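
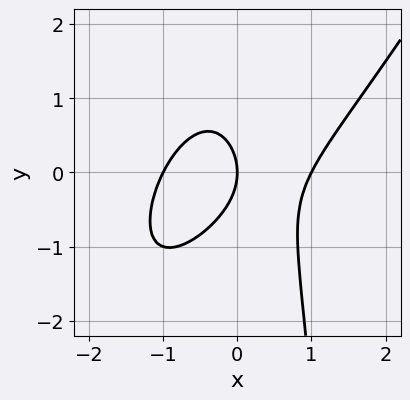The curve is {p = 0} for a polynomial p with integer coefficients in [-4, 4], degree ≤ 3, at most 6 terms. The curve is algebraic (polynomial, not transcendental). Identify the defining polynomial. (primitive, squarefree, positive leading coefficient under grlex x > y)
3*x^3 - 3*x^2*y + x*y^2 - 2*y^2 - 3*x

(a) deg p = 3.
(b) From the axis intercepts and sections: it meets the y-axis at y = 0 (among the integer gridlines); the x-axis gridline crossings are at x ∈ {-1, 0, 1}.
(c) Together with the visible shape, these determine p as stated.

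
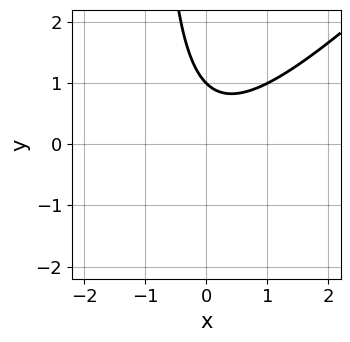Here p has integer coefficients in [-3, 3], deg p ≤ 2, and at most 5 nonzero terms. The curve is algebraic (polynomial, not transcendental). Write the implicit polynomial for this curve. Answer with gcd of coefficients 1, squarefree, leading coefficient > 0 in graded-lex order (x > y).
First, deg p = 2.
Next, from the axis intercepts and sections: it misses every integer gridline on the x-axis; it meets the y-axis at y = 1 (among the integer gridlines).
Finally, together with the visible shape, these determine p as stated.

x^2 - x*y - y + 1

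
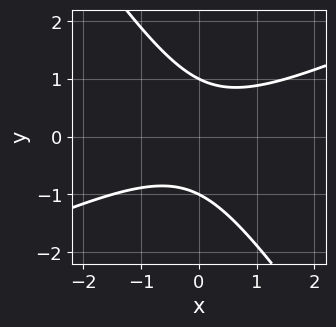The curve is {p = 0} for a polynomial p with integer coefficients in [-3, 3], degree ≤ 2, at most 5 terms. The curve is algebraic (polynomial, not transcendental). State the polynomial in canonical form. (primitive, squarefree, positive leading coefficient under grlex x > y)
2*x^2 - 3*x*y - 3*y^2 + 3

First, deg p = 2. The shape is more complex than any degree-1 curve.
Then, from the axis intercepts and sections: among the integer gridlines, it crosses the y-axis at y ∈ {-1, 1}; it misses every integer gridline on the x-axis.
Finally, putting this together gives p.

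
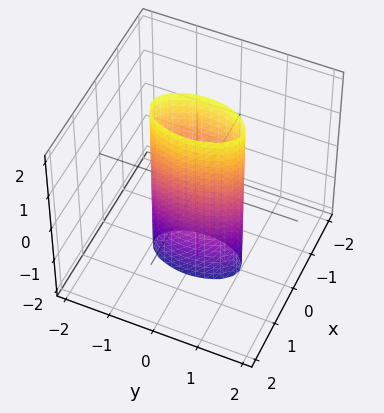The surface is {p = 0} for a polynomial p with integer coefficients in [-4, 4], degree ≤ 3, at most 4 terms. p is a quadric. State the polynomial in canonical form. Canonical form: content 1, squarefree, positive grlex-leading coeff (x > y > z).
The degree is 2 — a cylinder; a quadric.
Symmetries: mirror symmetry z ↦ −z ⇒ only even powers of z; mirror symmetry x ↦ −x ⇒ only even powers of x; mirror symmetry y ↦ −y ⇒ only even powers of y.
From the axis intercepts and sections: it misses every integer gridline on the z-axis; among the integer gridlines, it crosses the y-axis at y ∈ {-1, 1}.
Solving for integer coefficients yields p as stated.

3*x^2 + y^2 - 1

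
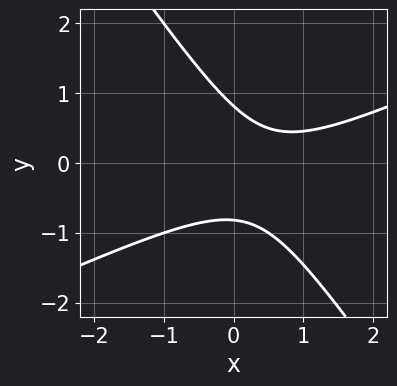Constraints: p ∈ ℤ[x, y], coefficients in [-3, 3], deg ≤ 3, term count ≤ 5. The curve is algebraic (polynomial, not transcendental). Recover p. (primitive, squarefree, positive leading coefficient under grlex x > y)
2*x^2 - 3*x*y - 3*y^2 - 2*x + 2

1. deg p = 2.
2. Checking where it meets the axes: the curve avoids every integer x-axis point in the box.
3. Solving for integer coefficients yields p as stated.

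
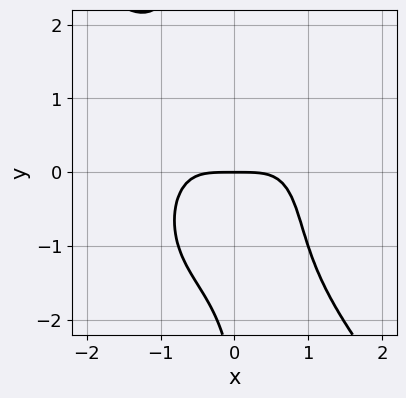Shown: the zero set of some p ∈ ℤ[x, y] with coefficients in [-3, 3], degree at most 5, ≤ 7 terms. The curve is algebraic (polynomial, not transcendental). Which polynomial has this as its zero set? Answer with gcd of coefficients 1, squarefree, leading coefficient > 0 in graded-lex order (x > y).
2*x^4 + x*y^3 - x^2*y + y^2 + 3*y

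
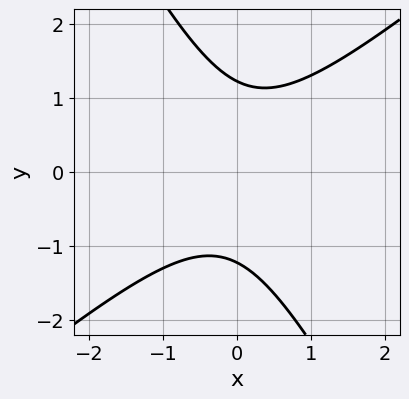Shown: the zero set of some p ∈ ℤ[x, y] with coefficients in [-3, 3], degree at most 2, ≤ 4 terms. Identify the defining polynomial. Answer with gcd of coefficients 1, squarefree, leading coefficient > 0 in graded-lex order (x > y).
3*x^2 - 2*x*y - 2*y^2 + 3

The degree is 2 — no degree-1 curve has this shape.
From the axis intercepts and sections: it misses every integer gridline on the x-axis.
Solving for integer coefficients yields p as stated.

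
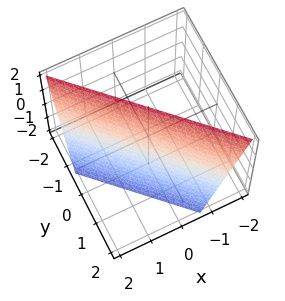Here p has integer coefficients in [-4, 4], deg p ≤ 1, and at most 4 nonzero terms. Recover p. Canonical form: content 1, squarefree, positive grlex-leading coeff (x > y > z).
First, degree: every cross-section is a straight line — this is a plane, so deg p = 1.
Then, from the axis intercepts and sections: it crosses the z-axis at the gridline z = 2.
Finally, the integer polynomial consistent with all of this is the stated p.

3*x + 3*y + z - 2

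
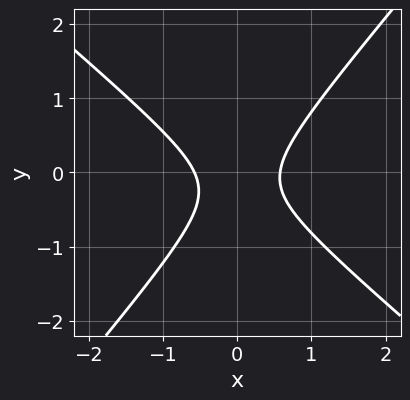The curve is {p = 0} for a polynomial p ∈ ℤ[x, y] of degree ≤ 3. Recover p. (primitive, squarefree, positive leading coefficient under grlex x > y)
3*x^2 + x*y - 3*y^2 - y - 1

(a) deg p = 2.
(b) Observable constraints: it misses every integer gridline on the y-axis.
(c) Assembling these constraints gives the stated polynomial.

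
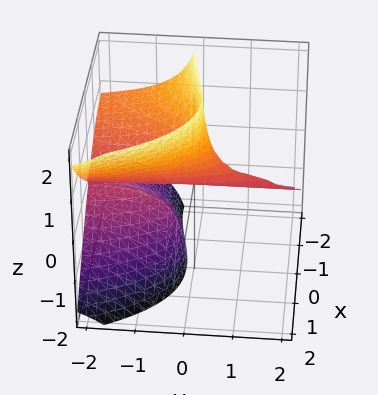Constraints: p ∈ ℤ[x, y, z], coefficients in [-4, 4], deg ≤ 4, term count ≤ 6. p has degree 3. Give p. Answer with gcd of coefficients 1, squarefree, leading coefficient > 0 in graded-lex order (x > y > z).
x^3 + 3*y*z^2 + 3*x^2 - z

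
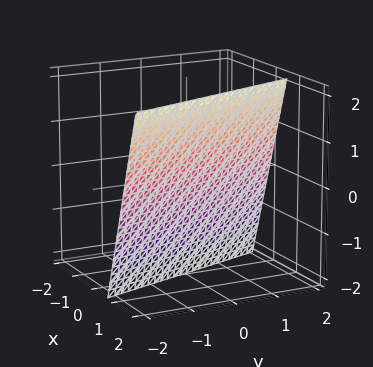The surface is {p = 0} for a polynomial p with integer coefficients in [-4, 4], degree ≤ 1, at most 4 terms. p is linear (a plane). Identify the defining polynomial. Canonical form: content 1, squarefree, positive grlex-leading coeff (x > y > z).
1. Degree: every cross-section is a straight line — this is a plane, so deg p = 1.
2. Against the integer gridlines: it crosses the z-axis at the gridline z = -2; one y-axis crossing is at y = 2.
3. Assembling these constraints gives the stated polynomial.

3*x + y - z - 2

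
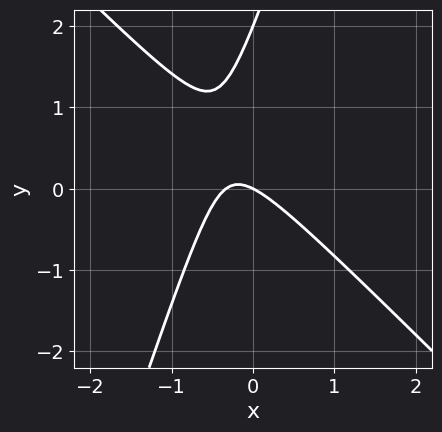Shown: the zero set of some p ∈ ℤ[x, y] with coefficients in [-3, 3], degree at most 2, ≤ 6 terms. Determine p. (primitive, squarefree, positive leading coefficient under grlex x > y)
(a) The degree is 2 — no degree-1 curve has this shape.
(b) Against the integer gridlines: it meets the x-axis at x = 0 (among the integer gridlines); the y-axis gridline crossings are at y ∈ {0, 2}.
(c) These observations pin down the coefficients.

3*x^2 + 2*x*y - y^2 + x + 2*y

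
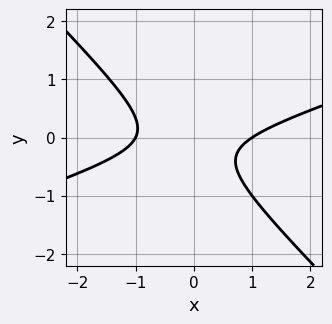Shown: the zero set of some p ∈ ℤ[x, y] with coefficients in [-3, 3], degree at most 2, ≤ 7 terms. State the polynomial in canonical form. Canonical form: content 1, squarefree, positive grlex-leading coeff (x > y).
First, degree: no degree-1 curve has this shape, so deg p = 2.
Next, reading off the gridlines: among the integer gridlines, it crosses the x-axis at x ∈ {-1, 1}; it misses every integer gridline on the y-axis.
Finally, together with the visible shape, these determine p as stated.

x^2 - 2*x*y - 3*y^2 - y - 1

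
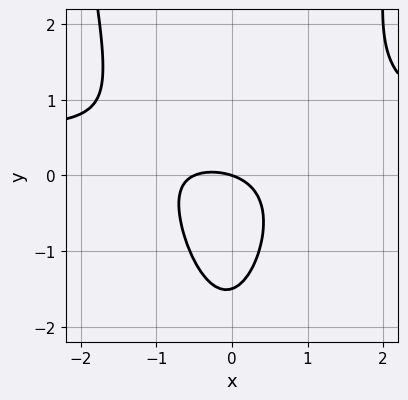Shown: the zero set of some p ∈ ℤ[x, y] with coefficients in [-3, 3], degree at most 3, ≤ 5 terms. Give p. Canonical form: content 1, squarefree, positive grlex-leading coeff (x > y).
(a) Degree: the shape is more complex than any degree-2 curve, so deg p = 3.
(b) Against the integer gridlines: it meets the y-axis at y = 0 (among the integer gridlines); it meets the x-axis at x = 0 (among the integer gridlines).
(c) The integer polynomial consistent with all of this is the stated p.

3*x^2*y - 2*x^2 - 2*y^2 - x - 3*y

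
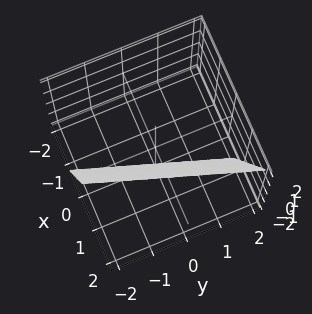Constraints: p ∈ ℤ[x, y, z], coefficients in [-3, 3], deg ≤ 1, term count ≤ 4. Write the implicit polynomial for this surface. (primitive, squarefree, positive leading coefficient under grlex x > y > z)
3*x - y - z - 2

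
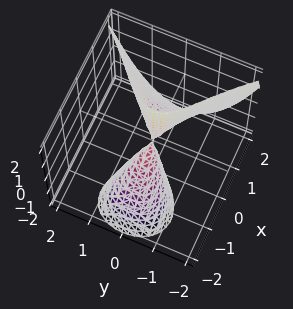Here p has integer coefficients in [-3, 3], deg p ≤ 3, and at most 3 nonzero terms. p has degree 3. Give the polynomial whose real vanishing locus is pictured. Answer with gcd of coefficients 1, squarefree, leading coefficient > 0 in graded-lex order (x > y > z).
(a) I count 2 distinct pieces.
(b) Degree: the shape is more complex than any degree-2 surface, so deg p = 3.
(c) From the axis intercepts and sections: it meets the y-axis at y = 0 (among the integer gridlines); the visible z-axis segment lies entirely on the surface.
(d) Assembling these constraints gives the stated polynomial.

x^3 + 2*x*z - 3*y^2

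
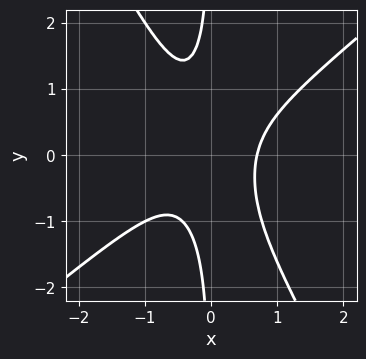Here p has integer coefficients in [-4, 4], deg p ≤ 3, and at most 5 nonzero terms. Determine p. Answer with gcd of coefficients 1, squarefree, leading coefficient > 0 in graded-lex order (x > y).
3*x^3 - 2*x^2*y - 2*x*y^2 - 1

(a) The degree is 3 — a generic line meets the curve in up to 3 points.
(b) From the axis intercepts and sections: the curve avoids every integer y-axis point in the box.
(c) Assembling these constraints gives the stated polynomial.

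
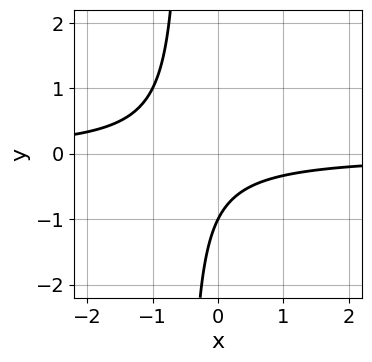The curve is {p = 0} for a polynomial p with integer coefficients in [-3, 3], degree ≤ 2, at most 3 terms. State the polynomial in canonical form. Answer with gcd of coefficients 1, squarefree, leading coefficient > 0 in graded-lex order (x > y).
2*x*y + y + 1

First, deg p = 2.
Then, against the integer gridlines: it crosses the y-axis at the gridline y = -1; it misses every integer gridline on the x-axis.
Finally, fitting integer coefficients to these (and the overall shape) gives p.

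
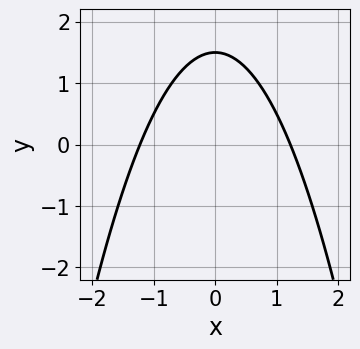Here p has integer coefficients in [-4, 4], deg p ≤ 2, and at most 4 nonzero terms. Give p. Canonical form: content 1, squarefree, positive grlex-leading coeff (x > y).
The degree is 2 — a generic line meets the curve in up to 2 points.
Symmetries: the x ↦ −x reflection is a symmetry, so x appears only in even powers.
These observations pin down the coefficients.

2*x^2 + 2*y - 3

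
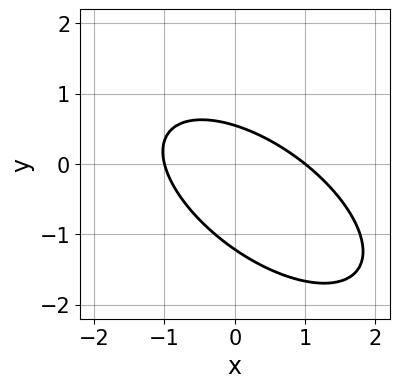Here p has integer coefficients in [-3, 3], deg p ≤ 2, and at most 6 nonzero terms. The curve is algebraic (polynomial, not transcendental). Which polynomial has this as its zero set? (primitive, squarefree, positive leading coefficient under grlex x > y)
2*x^2 + 3*x*y + 3*y^2 + 2*y - 2

1. Degree: a generic line meets the curve in up to 2 points, so deg p = 2.
2. From the axis intercepts and sections: among the integer gridlines, it crosses the x-axis at x ∈ {-1, 1}.
3. Together with the visible shape, these determine p as stated.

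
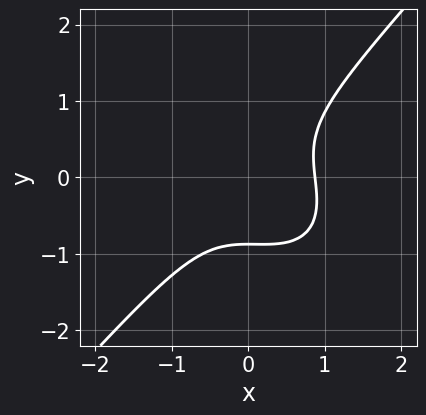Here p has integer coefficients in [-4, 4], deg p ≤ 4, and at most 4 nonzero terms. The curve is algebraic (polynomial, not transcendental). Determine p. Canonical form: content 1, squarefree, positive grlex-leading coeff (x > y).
(a) The degree is 3 — the shape is more complex than any degree-2 curve.
(b) Solving for integer coefficients yields p as stated.

3*x^3 + x^2*y - 3*y^3 - 2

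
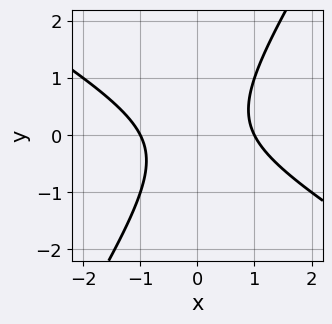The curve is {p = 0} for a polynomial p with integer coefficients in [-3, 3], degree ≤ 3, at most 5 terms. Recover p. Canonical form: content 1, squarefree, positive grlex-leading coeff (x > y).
x^2 + x*y - y^2 - 1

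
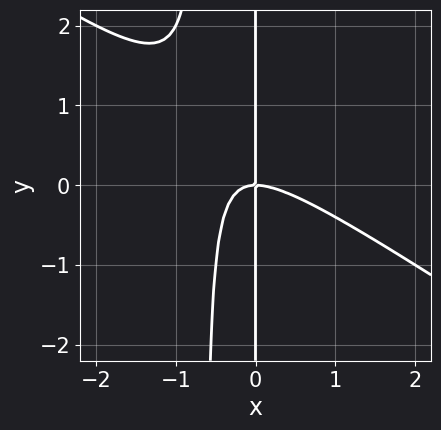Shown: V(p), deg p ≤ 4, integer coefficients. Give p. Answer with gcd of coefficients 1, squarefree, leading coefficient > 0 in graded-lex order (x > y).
2*x^3 + 3*x^2*y + 2*x*y

1. The degree is 3 — the shape is more complex than any degree-2 curve.
2. Reading off the gridlines: it meets the x-axis at x = 0 (among the integer gridlines); every point of the y-axis in the box is on the curve.
3. Putting this together gives p.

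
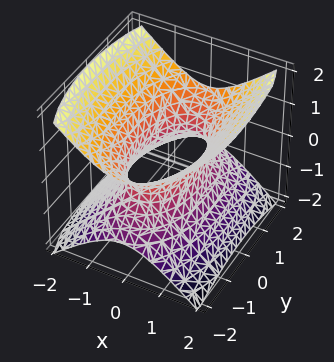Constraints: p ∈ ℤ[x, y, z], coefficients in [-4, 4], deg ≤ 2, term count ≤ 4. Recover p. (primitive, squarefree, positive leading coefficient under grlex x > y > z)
3*x^2 + y^2 - 3*z^2 - 2

First, the degree is 2 — an hourglass — one-sheet hyperboloid; a quadric.
Next, symmetries: the x ↦ −x reflection is a symmetry, so x appears only in even powers; the y ↦ −y reflection is a symmetry, so y appears only in even powers; it's symmetric under z → −z, forcing even powers of z.
Next, from the axis intercepts and sections: it misses every integer gridline on the z-axis.
Finally, these observations pin down the coefficients.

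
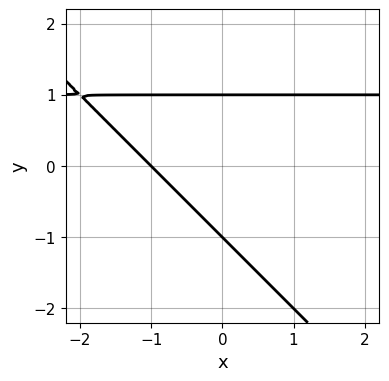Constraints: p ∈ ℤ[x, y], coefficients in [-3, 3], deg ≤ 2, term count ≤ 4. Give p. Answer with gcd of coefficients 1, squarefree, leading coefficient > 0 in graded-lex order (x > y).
x*y + y^2 - x - 1

(a) Degree: no degree-1 curve has this shape, so deg p = 2.
(b) Observable constraints: the y-axis gridline crossings are at y ∈ {-1, 1}; it crosses the x-axis at the gridline x = -1.
(c) Fitting integer coefficients to these (and the overall shape) gives p.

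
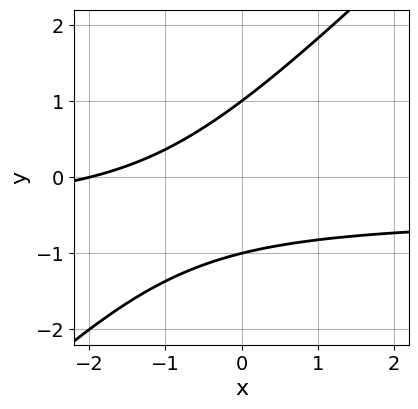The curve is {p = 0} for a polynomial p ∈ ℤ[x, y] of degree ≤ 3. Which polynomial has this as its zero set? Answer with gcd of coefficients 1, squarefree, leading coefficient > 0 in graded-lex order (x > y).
1. deg p = 2. The shape is more complex than any degree-1 curve.
2. Reading off the gridlines: it meets the x-axis at x = -2 (among the integer gridlines); the y-axis gridline crossings are at y ∈ {-1, 1}.
3. Matching integer coefficients to the picture gives p.

2*x*y - 2*y^2 + x + 2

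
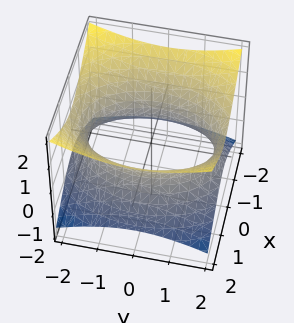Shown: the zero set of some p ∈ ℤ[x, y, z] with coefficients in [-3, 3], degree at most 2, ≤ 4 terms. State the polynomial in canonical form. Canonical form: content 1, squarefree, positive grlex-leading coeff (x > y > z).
2*x^2 + y^2 - 3*z^2 - 3

First, degree: one connected sheet with a waist; a quadric, so deg p = 2.
Then, symmetries: mirror symmetry x ↦ −x ⇒ only even powers of x; the z ↦ −z reflection is a symmetry, so z appears only in even powers; it's symmetric under y → −y, forcing even powers of y.
Next, against the integer gridlines: no z-intercept at any integer in the box.
Finally, together with the visible shape, these determine p as stated.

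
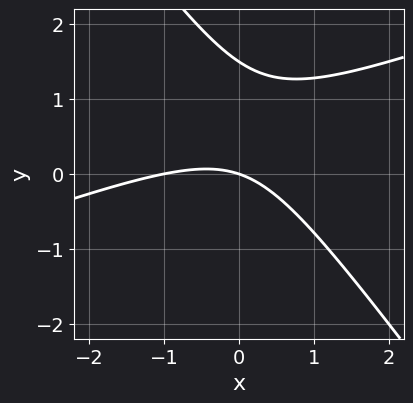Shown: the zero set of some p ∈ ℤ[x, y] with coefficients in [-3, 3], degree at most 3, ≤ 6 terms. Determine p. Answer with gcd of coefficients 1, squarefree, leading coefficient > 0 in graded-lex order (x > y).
(a) Degree: a generic line meets the curve in up to 2 points, so deg p = 2.
(b) From the axis intercepts and sections: among the integer gridlines, it crosses the x-axis at x ∈ {-1, 0}; it meets the y-axis at y = 0 (among the integer gridlines).
(c) These observations pin down the coefficients.

x^2 - 2*x*y - 2*y^2 + x + 3*y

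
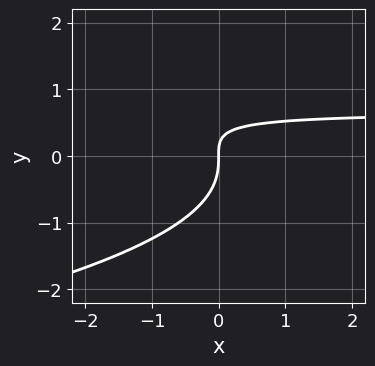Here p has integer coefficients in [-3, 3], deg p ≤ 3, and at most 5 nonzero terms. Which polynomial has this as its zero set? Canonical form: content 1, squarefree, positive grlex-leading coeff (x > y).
First, deg p = 3. A generic line meets the curve in up to 3 points.
Next, checking where it meets the axes: it meets the y-axis at y = 0 (among the integer gridlines); it meets the x-axis at x = 0 (among the integer gridlines).
Finally, putting this together gives p.

3*y^3 + 3*x*y - 2*x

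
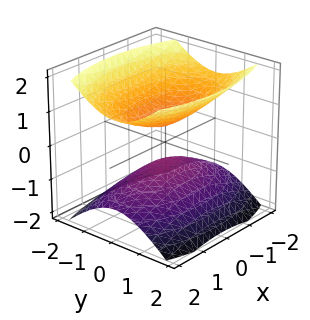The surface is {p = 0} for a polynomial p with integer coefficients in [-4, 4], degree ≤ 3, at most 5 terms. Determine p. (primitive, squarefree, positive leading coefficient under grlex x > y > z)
x^2 + 3*y^2 - 3*z^2 + 1

1. The picture has 2 separate pieces. They look like related sheets of one shape, so recover p as a whole.
2. Degree: two separate bowl-shaped sheets opening away from each other; a quadric, so deg p = 2.
3. Symmetries: it's symmetric under y → −y, forcing even powers of y; mirror symmetry z ↦ −z ⇒ only even powers of z; it's symmetric under x → −x, forcing even powers of x.
4. Checking where it meets the axes: it misses every integer gridline on the y-axis; it misses every integer gridline on the x-axis.
5. The integer polynomial consistent with all of this is the stated p.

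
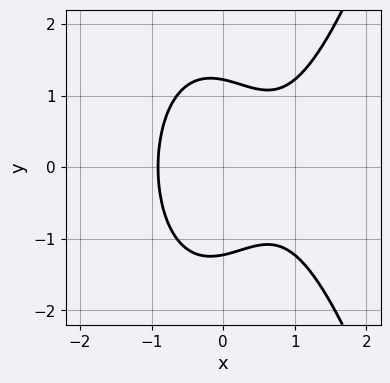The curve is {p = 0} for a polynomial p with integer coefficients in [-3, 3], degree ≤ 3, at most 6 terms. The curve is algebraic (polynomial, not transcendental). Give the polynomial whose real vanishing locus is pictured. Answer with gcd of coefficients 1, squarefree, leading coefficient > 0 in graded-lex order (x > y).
3*x^3 - 2*x^2 - 2*y^2 - x + 3

The degree is 3 — the shape is more complex than any degree-2 curve.
Symmetries: the y ↦ −y reflection is a symmetry, so y appears only in even powers.
Together with the visible shape, these determine p as stated.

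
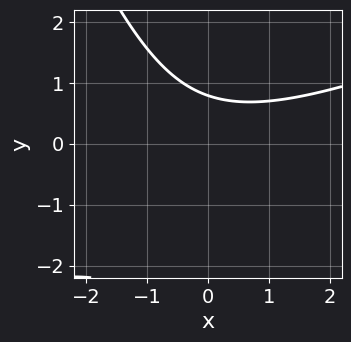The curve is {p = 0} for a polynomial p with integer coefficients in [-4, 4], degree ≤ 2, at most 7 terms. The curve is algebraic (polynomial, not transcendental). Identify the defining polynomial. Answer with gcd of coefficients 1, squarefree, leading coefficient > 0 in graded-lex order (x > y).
x^2 - 2*x*y - y^2 - 3*y + 3

deg p = 2. No degree-1 curve has this shape.
Against the integer gridlines: it misses every integer gridline on the x-axis.
The integer polynomial consistent with all of this is the stated p.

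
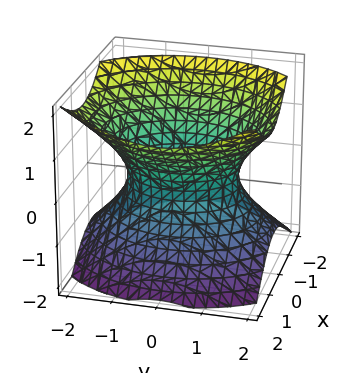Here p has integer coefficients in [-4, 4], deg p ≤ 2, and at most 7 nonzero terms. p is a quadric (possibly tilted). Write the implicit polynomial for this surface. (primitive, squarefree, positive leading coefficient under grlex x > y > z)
3*x^2 - x*z + 2*y^2 - 3*z^2 - 3

deg p = 2. No degree-1 surface has this shape.
Reading off the gridlines: the surface avoids every integer z-axis point in the box; among the integer gridlines, it crosses the x-axis at x ∈ {-1, 1}.
Assembling these constraints gives the stated polynomial.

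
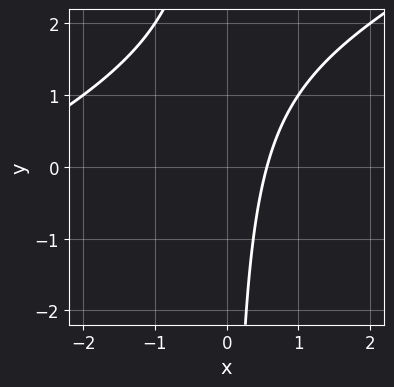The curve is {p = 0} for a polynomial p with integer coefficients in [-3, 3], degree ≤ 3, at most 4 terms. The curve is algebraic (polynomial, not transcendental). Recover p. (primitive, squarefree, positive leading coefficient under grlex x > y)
x^2 - 2*x*y + 3*x - 2

First, degree: no degree-1 curve has this shape, so deg p = 2.
Then, from the visible intercepts: no y-intercept at any integer in the box.
Finally, assembling these constraints gives the stated polynomial.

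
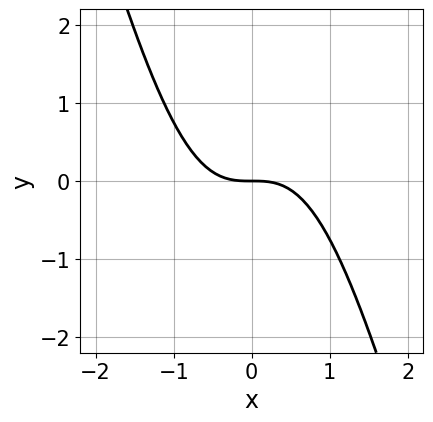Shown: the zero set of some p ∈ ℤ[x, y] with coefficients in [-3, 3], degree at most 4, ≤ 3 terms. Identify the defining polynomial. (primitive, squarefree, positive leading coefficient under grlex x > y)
1. Degree: a generic line meets the curve in up to 3 points, so deg p = 3.
2. Observable constraints: one x-axis crossing is at x = 0; it meets the y-axis at y = 0 (among the integer gridlines).
3. These observations pin down the coefficients.

3*x^3 + x^2*y + 3*y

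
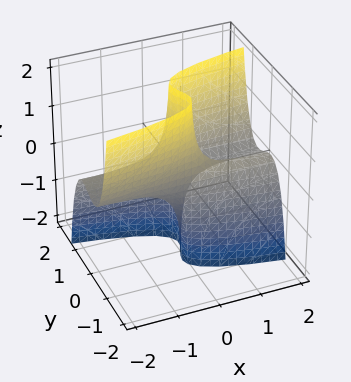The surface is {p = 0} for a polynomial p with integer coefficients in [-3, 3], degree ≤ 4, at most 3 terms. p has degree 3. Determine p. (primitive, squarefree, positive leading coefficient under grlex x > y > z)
First, the degree is 3 — a generic line meets the surface in up to 3 points.
Next, from the axis intercepts and sections: it crosses the y-axis at the gridline y = 0; the visible z-axis segment lies entirely on the surface; the visible x-axis segment lies entirely on the surface.
Finally, these observations pin down the coefficients.

3*y^3 - x*z - y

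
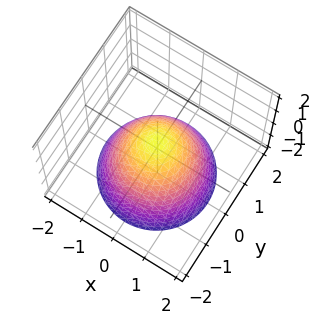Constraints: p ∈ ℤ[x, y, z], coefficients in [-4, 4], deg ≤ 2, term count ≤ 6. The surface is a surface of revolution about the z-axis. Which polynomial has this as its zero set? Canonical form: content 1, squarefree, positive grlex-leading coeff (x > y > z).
(a) deg p = 2.
(b) Symmetries: rotational symmetry about the z-axis ⇒ p depends on x, y only through x² + y².
(c) From the axis intercepts and sections: a circular section at z = -1 has radius between 1 and 2.
(d) Assembling these constraints gives the stated polynomial.

2*x^2 + 2*y^2 + 2*z - 1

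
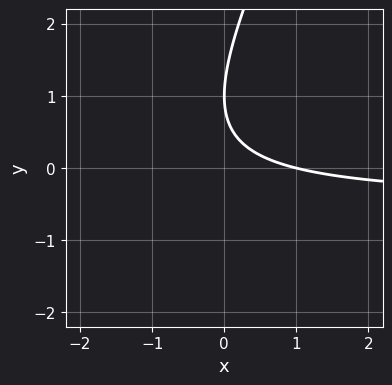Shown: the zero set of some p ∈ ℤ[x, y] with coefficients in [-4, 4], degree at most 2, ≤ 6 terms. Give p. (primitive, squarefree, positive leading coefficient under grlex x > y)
1. deg p = 2. A generic line meets the curve in up to 2 points.
2. From the visible intercepts: it crosses the x-axis at the gridline x = 1; it meets the y-axis at y = 1 (among the integer gridlines).
3. Solving for integer coefficients yields p as stated.

2*x*y - y^2 + x + 2*y - 1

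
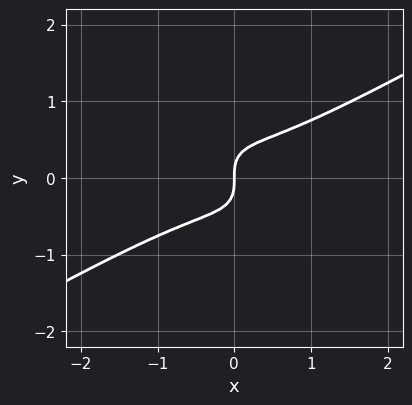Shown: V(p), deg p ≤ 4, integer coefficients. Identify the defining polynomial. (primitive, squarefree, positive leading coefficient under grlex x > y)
x^3 - 2*x*y^2 - 2*y^3 + x

1. deg p = 3. A generic line meets the curve in up to 3 points.
2. From the visible intercepts: it meets the x-axis at x = 0 (among the integer gridlines); it crosses the y-axis at the gridline y = 0.
3. Fitting integer coefficients to these (and the overall shape) gives p.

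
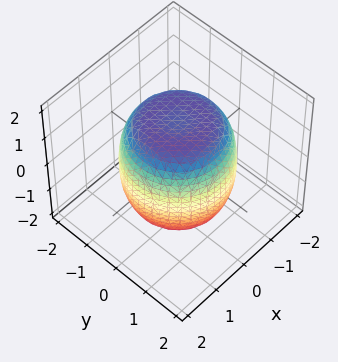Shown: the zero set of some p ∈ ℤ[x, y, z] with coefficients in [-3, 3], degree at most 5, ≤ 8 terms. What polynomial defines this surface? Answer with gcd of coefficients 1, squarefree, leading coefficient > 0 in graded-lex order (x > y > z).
First, the degree is 4 — a generic line meets the surface in up to 4 points.
Next, symmetries: the z-axis is an axis of rotation, so x and y enter only as x² + y².
Then, from the axis intercepts and sections: a circular section at z = -1 has radius between 1 and 2.
Finally, assembling these constraints gives the stated polynomial.

x^4 + 2*x^2*y^2 + y^4 - x^2 - y^2 + z^2 - 2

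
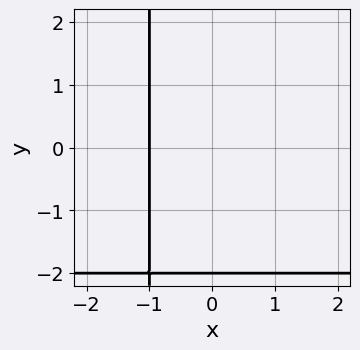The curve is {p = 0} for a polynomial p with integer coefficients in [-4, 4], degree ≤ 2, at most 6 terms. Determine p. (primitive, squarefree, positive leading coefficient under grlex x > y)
x*y + 2*x + y + 2

(a) Degree: no degree-1 curve has this shape, so deg p = 2.
(b) From the axis intercepts and sections: one x-axis crossing is at x = -1; it crosses the y-axis at the gridline y = -2.
(c) Together with the visible shape, these determine p as stated.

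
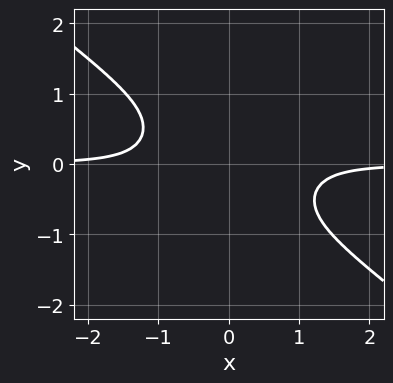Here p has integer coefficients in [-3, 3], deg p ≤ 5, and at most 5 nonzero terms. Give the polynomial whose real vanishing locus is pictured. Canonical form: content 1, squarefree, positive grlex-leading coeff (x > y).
2*x^3*y + 2*x^2*y^2 + y^4 + 1

(a) deg p = 4. No degree-3 curve has this shape.
(b) Against the integer gridlines: the curve avoids every integer y-axis point in the box; no x-intercept at any integer in the box.
(c) Together with the visible shape, these determine p as stated.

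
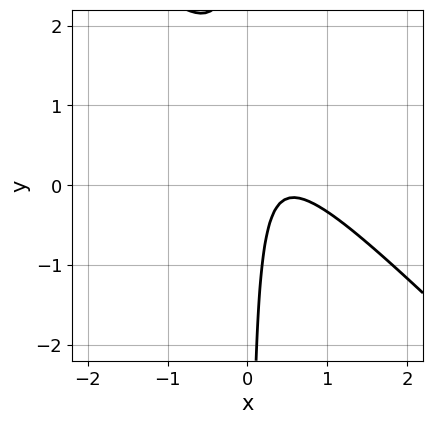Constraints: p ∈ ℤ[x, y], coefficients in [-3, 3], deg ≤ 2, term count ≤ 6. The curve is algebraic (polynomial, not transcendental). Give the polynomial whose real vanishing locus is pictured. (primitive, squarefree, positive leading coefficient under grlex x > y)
3*x^2 + 3*x*y - 3*x + 1

(a) Degree: a generic line meets the curve in up to 2 points, so deg p = 2.
(b) Against the integer gridlines: the curve avoids every integer y-axis point in the box; the curve avoids every integer x-axis point in the box.
(c) These observations pin down the coefficients.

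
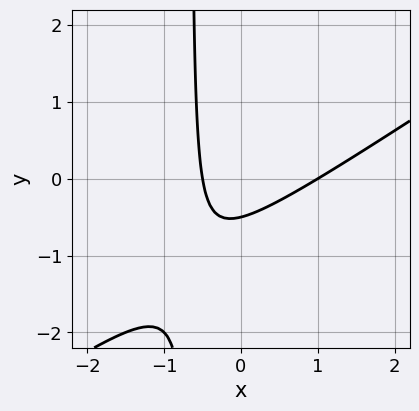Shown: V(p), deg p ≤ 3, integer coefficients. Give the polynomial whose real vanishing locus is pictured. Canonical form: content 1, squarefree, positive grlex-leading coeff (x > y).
2*x^2 - 3*x*y - x - 2*y - 1

Degree: a generic line meets the curve in up to 2 points, so deg p = 2.
From the axis intercepts and sections: it meets the x-axis at x = 1 (among the integer gridlines).
The integer polynomial consistent with all of this is the stated p.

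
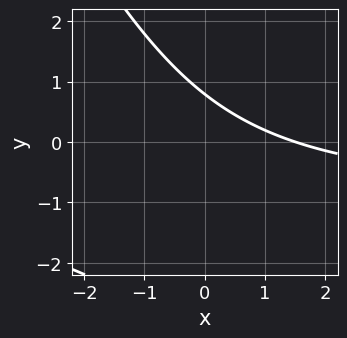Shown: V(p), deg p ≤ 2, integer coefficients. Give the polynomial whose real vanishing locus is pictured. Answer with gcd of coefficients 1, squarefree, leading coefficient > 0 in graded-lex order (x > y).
2*x*y + y^2 + 2*x + 3*y - 3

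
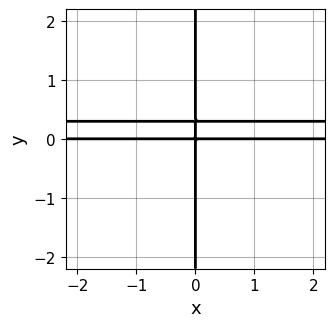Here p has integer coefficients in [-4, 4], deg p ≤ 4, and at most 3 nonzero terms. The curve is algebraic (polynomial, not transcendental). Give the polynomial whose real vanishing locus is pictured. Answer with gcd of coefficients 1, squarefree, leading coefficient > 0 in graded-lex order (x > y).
x*y^3 + 3*x*y^2 - x*y

Degree: the shape is more complex than any degree-3 curve, so deg p = 4.
Against the integer gridlines: every point of the y-axis in the box is on the curve; every point of the x-axis in the box is on the curve.
These observations pin down the coefficients.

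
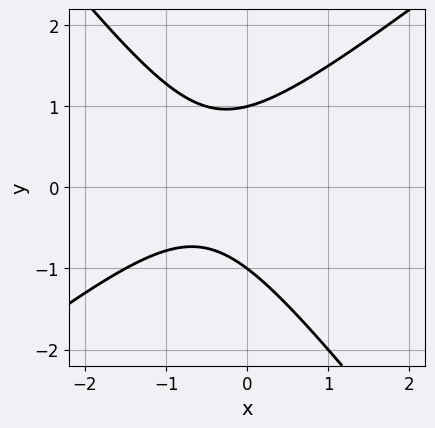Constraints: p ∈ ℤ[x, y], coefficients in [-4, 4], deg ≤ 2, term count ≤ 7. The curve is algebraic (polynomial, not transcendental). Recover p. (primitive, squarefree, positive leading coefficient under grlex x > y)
1. deg p = 2. No degree-1 curve has this shape.
2. Observable constraints: no x-intercept at any integer in the box; among the integer gridlines, it crosses the y-axis at y ∈ {-1, 1}.
3. These observations pin down the coefficients.

2*x^2 - x*y - 2*y^2 + 2*x + 2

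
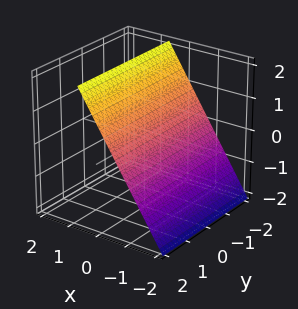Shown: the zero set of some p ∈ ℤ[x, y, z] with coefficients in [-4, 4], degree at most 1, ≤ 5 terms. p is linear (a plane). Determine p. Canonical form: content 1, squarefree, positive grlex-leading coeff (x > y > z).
(a) Degree: every cross-section is a straight line — this is a plane, so deg p = 1.
(b) Reading off the gridlines: it meets the z-axis at z = 1 (among the integer gridlines); no y-intercept at any integer in the box.
(c) Together with the visible shape, these determine p as stated.

3*x - 2*z + 2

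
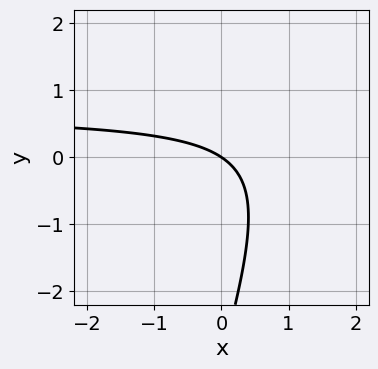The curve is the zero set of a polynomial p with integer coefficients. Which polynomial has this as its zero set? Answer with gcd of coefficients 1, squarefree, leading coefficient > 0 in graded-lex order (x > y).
1. Degree: no degree-1 curve has this shape, so deg p = 2.
2. From the axis intercepts and sections: one x-axis crossing is at x = 0; one y-axis crossing is at y = 0.
3. Together with the visible shape, these determine p as stated.

3*x*y - y^2 - 2*x - 3*y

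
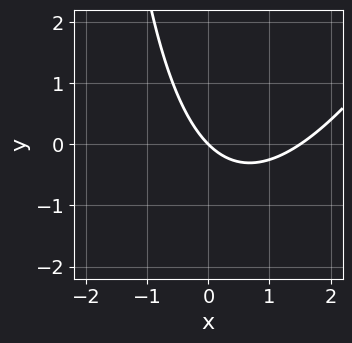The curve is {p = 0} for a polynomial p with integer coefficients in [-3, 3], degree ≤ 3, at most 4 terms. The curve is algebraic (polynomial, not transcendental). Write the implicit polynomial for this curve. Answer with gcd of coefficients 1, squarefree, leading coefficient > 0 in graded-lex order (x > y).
The degree is 2 — a generic line meets the curve in up to 2 points.
Reading off the gridlines: it crosses the y-axis at the gridline y = 0; it crosses the x-axis at the gridline x = 0.
These observations pin down the coefficients.

2*x^2 - x*y - 3*x - 3*y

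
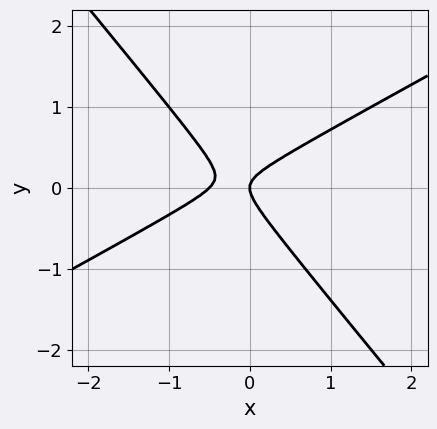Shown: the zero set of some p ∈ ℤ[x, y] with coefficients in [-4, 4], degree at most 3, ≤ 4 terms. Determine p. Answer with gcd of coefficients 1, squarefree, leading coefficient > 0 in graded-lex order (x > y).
2*x^2 - 2*x*y - 3*y^2 + x

Degree: a generic line meets the curve in up to 2 points, so deg p = 2.
From the visible intercepts: one x-axis crossing is at x = 0; one y-axis crossing is at y = 0.
These observations pin down the coefficients.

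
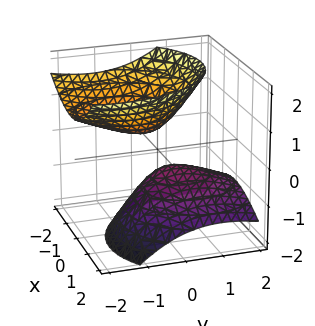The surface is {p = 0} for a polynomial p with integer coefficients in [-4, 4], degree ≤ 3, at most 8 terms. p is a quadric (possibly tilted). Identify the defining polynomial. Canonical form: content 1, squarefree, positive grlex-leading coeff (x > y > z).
1. I count 2 distinct pieces. Treating them together as one polynomial.
2. The degree is 2 — no degree-1 surface has this shape.
3. Against the integer gridlines: the surface avoids every integer x-axis point in the box; the surface avoids every integer y-axis point in the box.
4. These observations pin down the coefficients.

3*x^2 + 2*x*z + 2*y^2 + 3*y*z - 3*z^2 + 1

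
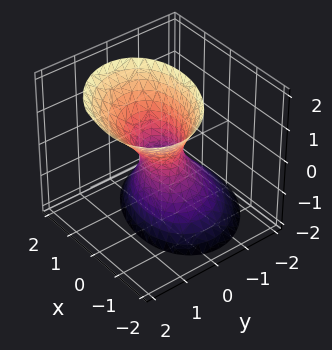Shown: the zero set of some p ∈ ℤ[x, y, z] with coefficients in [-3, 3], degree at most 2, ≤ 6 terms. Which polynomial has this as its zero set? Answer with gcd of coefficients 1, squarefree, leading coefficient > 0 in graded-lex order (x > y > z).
2*x^2 + x*y + 3*y^2 - 2*y*z - z^2 - 1

First, deg p = 2.
Next, reading off the gridlines: no z-intercept at any integer in the box.
Finally, together with the visible shape, these determine p as stated.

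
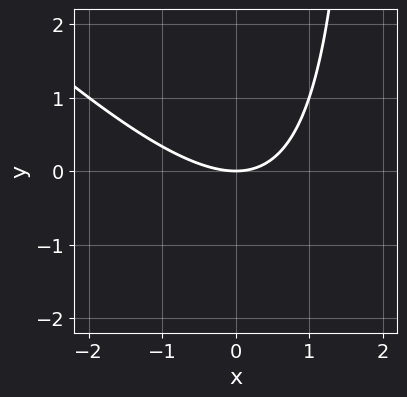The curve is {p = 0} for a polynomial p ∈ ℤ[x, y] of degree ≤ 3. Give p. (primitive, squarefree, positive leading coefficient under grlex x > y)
x^2 + x*y - 2*y

(a) deg p = 2.
(b) Observable constraints: it meets the y-axis at y = 0 (among the integer gridlines); it meets the x-axis at x = 0 (among the integer gridlines).
(c) The integer polynomial consistent with all of this is the stated p.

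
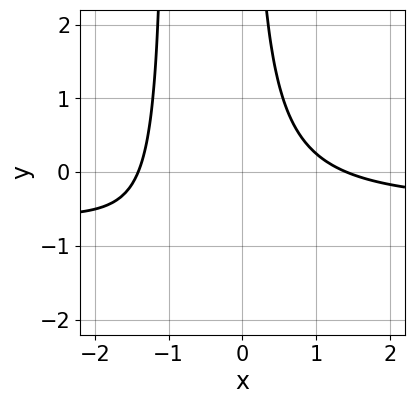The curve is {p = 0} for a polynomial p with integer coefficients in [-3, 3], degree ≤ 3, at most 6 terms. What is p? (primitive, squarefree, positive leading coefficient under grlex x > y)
2*x^2*y + x^2 + 2*x*y - 2

(a) The degree is 3 — no degree-2 curve has this shape.
(b) Against the integer gridlines: no y-intercept at any integer in the box.
(c) Fitting integer coefficients to these (and the overall shape) gives p.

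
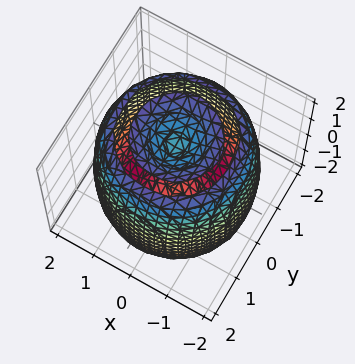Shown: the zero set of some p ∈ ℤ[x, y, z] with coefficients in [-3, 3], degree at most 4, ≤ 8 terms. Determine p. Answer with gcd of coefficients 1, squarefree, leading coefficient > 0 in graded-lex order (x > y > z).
x^4 + 2*x^2*y^2 + y^4 - 3*x^2 - 3*y^2 + z^2 - 2

First, there are 2 components. They look like related sheets of one shape, so recover p as a whole.
Next, deg p = 4. A generic line meets the surface in up to 4 points.
Then, symmetries: rotational symmetry about the z-axis ⇒ p depends on x, y only through x² + y².
Next, from the axis intercepts and sections: a circular section at z = -2 has radius exactly 1.
Finally, assembling these constraints gives the stated polynomial.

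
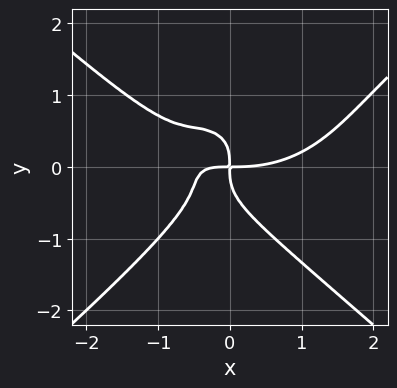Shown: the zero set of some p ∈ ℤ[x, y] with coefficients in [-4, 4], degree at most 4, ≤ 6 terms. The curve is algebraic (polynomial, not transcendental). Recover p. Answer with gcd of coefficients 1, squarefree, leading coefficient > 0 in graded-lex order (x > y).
x^4 + x^2*y^2 - 3*y^4 - 3*x^2*y - 2*x*y

deg p = 4.
Observable constraints: one x-axis crossing is at x = 0; one y-axis crossing is at y = 0.
The integer polynomial consistent with all of this is the stated p.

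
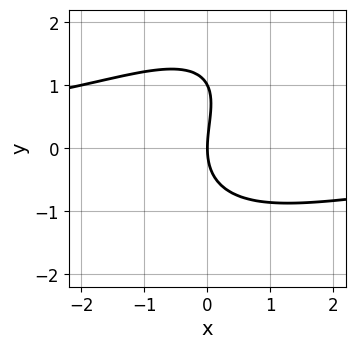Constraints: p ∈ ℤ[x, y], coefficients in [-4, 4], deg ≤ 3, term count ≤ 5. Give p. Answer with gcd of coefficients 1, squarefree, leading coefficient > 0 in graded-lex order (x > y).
Degree: a generic line meets the curve in up to 3 points, so deg p = 3.
Checking where it meets the axes: the y-axis gridline crossings are at y ∈ {0, 1}; one x-axis crossing is at x = 0.
Putting this together gives p.

x^2*y - x*y^2 + y^3 - y^2 + 3*x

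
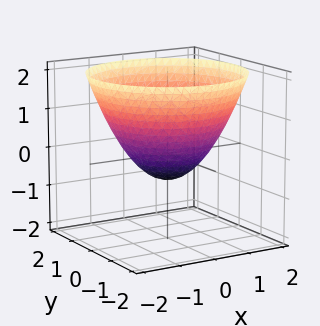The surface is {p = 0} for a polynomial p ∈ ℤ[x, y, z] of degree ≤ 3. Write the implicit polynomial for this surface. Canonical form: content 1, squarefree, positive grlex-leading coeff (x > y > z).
First, degree: the shape is more complex than any degree-1 surface, so deg p = 2.
Then, symmetries: rotational symmetry about the z-axis ⇒ p depends on x, y only through x² + y².
Next, against the integer gridlines: among the integer gridlines, it crosses the y-axis at y ∈ {-1, 1}; the x-axis gridline crossings are at x ∈ {-1, 1}; a circular section at z = 1 has radius between 1 and 2.
Finally, solving for integer coefficients yields p as stated.

2*x^2 + 2*y^2 - 3*z - 2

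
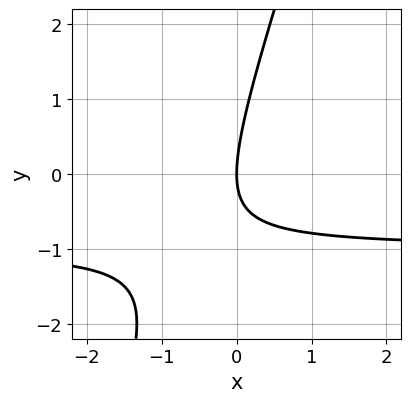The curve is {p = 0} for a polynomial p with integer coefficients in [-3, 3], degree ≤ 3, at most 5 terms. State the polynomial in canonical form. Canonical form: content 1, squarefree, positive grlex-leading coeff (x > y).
First, degree: the shape is more complex than any degree-1 curve, so deg p = 2.
Then, from the visible intercepts: one x-axis crossing is at x = 0; one y-axis crossing is at y = 0.
Finally, fitting integer coefficients to these (and the overall shape) gives p.

3*x*y - y^2 + 3*x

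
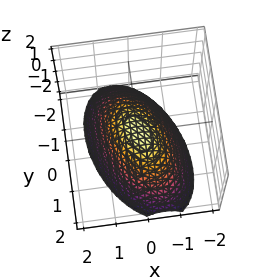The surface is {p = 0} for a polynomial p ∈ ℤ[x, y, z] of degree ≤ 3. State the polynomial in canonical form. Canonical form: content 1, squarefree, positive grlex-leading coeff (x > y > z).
1. Degree: the shape is more complex than any degree-1 surface, so deg p = 2.
2. From the visible intercepts: it crosses the z-axis at the gridline z = 0; it crosses the y-axis at the gridline y = 0.
3. Together with the visible shape, these determine p as stated.

2*x^2 + x*y + y^2 + 2*z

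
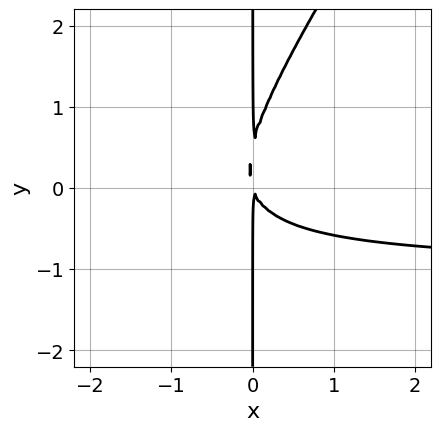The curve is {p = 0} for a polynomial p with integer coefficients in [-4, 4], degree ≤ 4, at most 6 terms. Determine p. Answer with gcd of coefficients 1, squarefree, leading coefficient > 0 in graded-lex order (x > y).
1. The degree is 3 — a generic line meets the curve in up to 3 points.
2. From the axis intercepts and sections: every point of the y-axis in the box is on the curve.
3. Solving for integer coefficients yields p as stated.

3*x^2*y - 2*x*y^2 + 3*x^2 + x*y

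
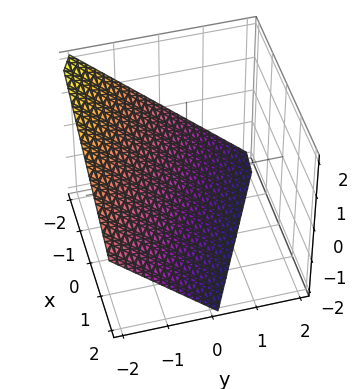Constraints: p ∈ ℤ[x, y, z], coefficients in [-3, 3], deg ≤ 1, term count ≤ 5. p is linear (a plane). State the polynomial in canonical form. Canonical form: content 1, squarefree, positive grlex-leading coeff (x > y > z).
x + 2*y + 2*z + 2

deg p = 1. The surface is flat (a plane).
Reading off the gridlines: it meets the z-axis at z = -1 (among the integer gridlines); it crosses the x-axis at the gridline x = -2; it meets the y-axis at y = -1 (among the integer gridlines).
Solving for integer coefficients yields p as stated.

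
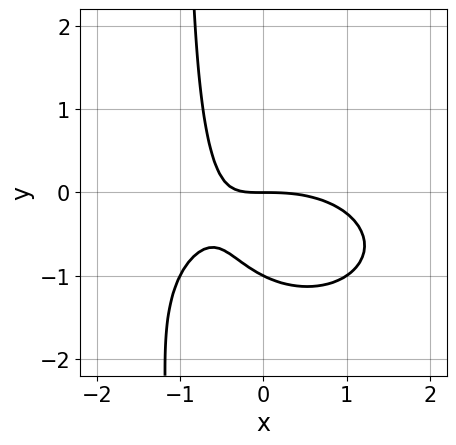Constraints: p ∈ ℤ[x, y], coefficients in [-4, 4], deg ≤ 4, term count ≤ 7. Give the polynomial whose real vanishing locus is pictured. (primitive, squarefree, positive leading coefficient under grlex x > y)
deg p = 3.
Checking where it meets the axes: the y-axis gridline crossings are at y ∈ {-1, 0}; one x-axis crossing is at x = 0.
These observations pin down the coefficients.

x^3 + 2*x*y^2 + 3*x*y + 2*y^2 + 2*y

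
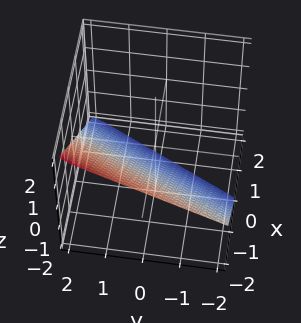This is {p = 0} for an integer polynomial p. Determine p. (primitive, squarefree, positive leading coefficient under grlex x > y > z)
2*x - y + 2*z + 2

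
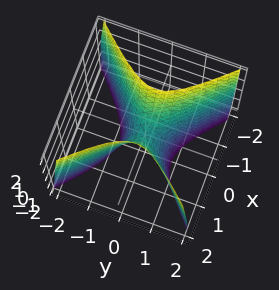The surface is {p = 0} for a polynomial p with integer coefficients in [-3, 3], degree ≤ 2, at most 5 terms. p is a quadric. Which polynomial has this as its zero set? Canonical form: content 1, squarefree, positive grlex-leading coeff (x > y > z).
3*x^2 - 3*y^2 - z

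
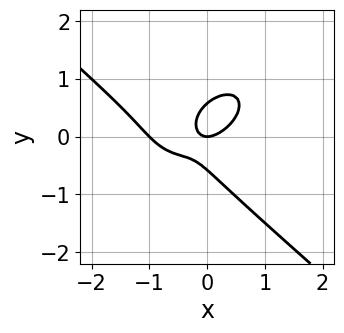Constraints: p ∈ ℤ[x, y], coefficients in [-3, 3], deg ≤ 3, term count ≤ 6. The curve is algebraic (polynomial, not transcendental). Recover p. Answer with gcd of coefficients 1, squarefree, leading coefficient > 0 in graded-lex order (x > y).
2*x^3 + 3*y^3 + 2*x^2 - 3*x*y - y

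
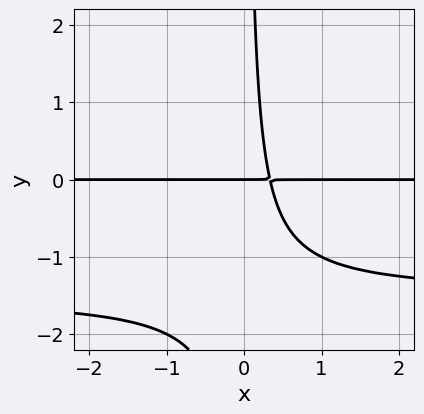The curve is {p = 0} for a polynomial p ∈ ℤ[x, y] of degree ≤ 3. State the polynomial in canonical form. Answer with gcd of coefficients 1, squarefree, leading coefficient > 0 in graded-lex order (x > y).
First, deg p = 3. A generic line meets the curve in up to 3 points.
Then, reading off the gridlines: every point of the x-axis in the box is on the curve; it crosses the y-axis at the gridline y = 0.
Finally, fitting integer coefficients to these (and the overall shape) gives p.

2*x*y^2 + 3*x*y - y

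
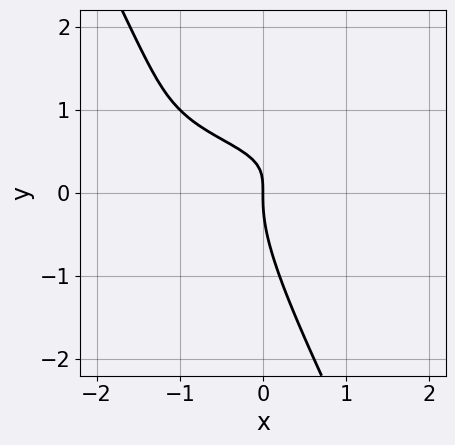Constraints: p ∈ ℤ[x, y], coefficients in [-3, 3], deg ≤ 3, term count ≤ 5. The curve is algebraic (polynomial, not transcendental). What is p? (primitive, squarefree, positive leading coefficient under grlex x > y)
(a) Degree: no degree-2 curve has this shape, so deg p = 3.
(b) From the axis intercepts and sections: it crosses the x-axis at the gridline x = 0; it crosses the y-axis at the gridline y = 0.
(c) Putting this together gives p.

2*x*y^2 + y^3 - 2*x*y + x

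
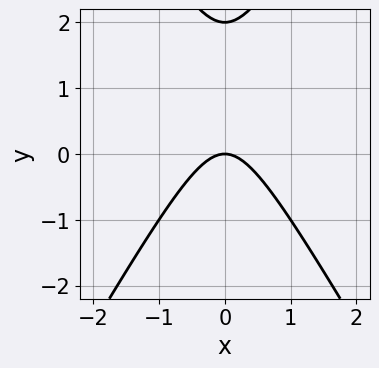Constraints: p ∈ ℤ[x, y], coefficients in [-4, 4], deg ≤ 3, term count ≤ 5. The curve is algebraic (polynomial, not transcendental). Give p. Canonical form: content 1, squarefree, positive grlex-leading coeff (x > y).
3*x^2 - y^2 + 2*y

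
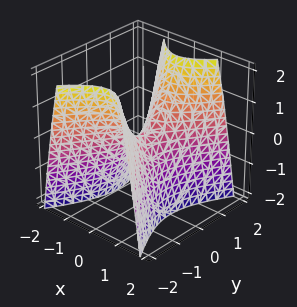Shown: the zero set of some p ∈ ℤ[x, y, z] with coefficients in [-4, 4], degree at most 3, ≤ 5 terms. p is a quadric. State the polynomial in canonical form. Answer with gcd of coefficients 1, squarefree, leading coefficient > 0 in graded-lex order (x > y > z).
2*x^2 - y^2 + z

1. deg p = 2.
2. Symmetries: mirror symmetry y ↦ −y ⇒ only even powers of y; the x ↦ −x reflection is a symmetry, so x appears only in even powers.
3. Observable constraints: one x-axis crossing is at x = 0; one y-axis crossing is at y = 0.
4. Fitting integer coefficients to these (and the overall shape) gives p.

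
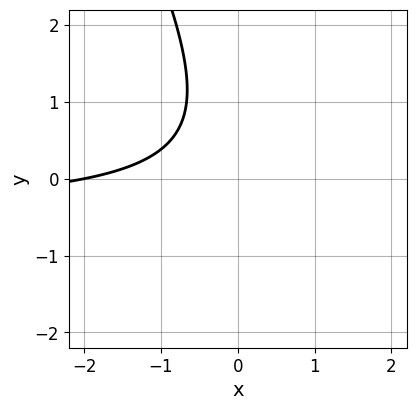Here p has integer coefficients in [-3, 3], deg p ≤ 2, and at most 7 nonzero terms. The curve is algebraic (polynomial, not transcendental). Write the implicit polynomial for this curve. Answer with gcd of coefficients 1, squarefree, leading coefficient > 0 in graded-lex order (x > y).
1. deg p = 2.
2. Reading off the gridlines: one x-axis crossing is at x = -2; it misses every integer gridline on the y-axis.
3. Matching integer coefficients to the picture gives p.

2*x*y + y^2 + x - y + 2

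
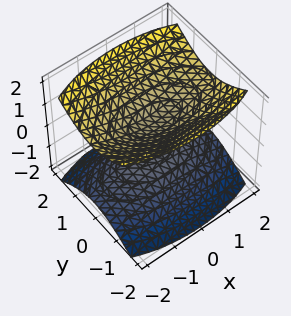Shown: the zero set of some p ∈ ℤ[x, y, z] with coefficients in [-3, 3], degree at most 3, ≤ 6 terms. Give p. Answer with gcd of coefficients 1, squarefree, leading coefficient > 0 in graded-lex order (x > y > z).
x^2 + 3*y^2 - 3*z^2 + 1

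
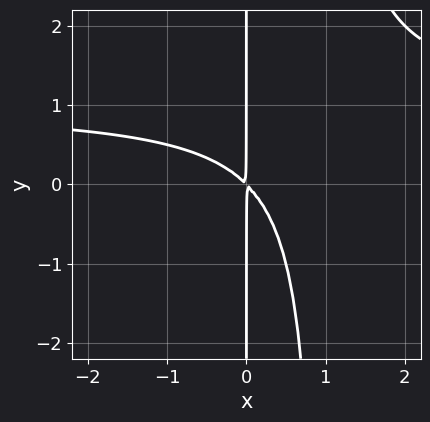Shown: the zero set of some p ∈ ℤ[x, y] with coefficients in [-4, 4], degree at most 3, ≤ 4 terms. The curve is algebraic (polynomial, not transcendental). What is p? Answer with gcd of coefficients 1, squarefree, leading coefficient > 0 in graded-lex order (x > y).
x^2*y - x^2 - x*y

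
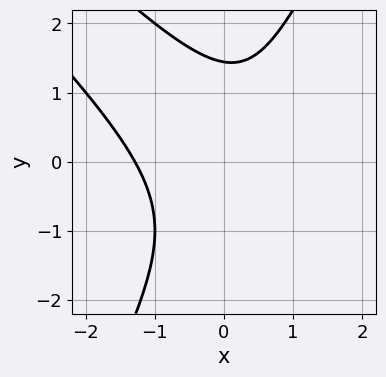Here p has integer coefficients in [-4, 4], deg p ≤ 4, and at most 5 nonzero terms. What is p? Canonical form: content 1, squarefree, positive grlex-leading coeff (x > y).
2*x^3 + 3*x^2*y - y^3 - x + 3

First, deg p = 3. The shape is more complex than any degree-2 curve.
Finally, putting this together gives p.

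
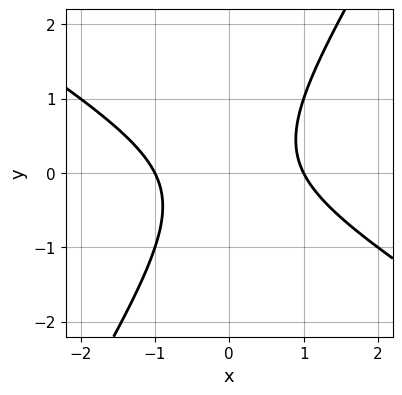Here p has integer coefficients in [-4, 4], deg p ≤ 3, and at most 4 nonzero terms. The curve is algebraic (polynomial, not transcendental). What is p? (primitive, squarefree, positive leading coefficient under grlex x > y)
x^2 + x*y - y^2 - 1

1. deg p = 2. The shape is more complex than any degree-1 curve.
2. Observable constraints: the curve avoids every integer y-axis point in the box; the x-axis gridline crossings are at x ∈ {-1, 1}.
3. These observations pin down the coefficients.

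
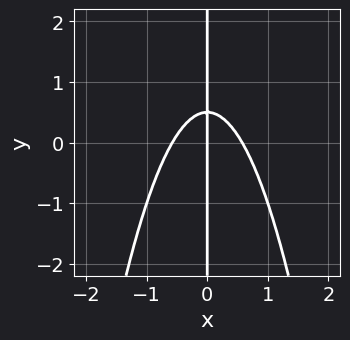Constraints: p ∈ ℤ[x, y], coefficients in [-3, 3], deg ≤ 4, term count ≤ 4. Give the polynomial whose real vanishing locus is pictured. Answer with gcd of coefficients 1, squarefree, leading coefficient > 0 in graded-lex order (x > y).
3*x^3 + 2*x*y - x

1. The degree is 3 — no degree-2 curve has this shape.
2. From the visible intercepts: it crosses the x-axis at the gridline x = 0; every point of the y-axis in the box is on the curve.
3. The integer polynomial consistent with all of this is the stated p.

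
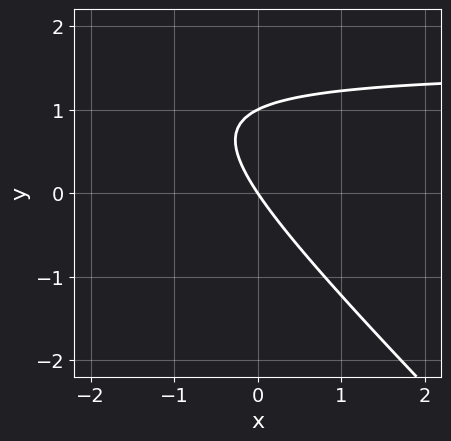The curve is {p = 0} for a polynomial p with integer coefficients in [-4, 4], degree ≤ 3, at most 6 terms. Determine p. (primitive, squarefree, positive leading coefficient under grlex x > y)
2*x*y + 2*y^2 - 3*x - 2*y

1. The degree is 2 — no degree-1 curve has this shape.
2. Checking where it meets the axes: the y-axis gridline crossings are at y ∈ {0, 1}; it meets the x-axis at x = 0 (among the integer gridlines).
3. Matching integer coefficients to the picture gives p.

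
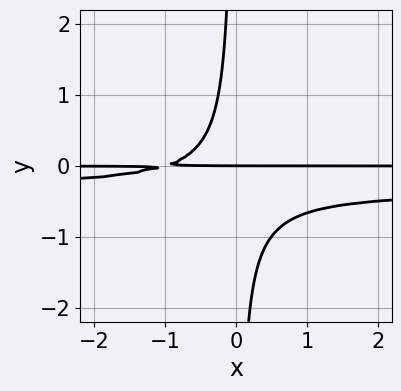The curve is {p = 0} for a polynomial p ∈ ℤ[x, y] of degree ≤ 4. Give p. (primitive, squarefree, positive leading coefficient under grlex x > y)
3*x*y^2 + x*y + y

First, deg p = 3. A generic line meets the curve in up to 3 points.
Next, checking where it meets the axes: every point of the x-axis in the box is on the curve; one y-axis crossing is at y = 0.
Finally, assembling these constraints gives the stated polynomial.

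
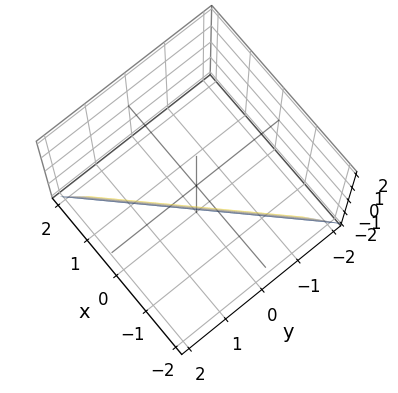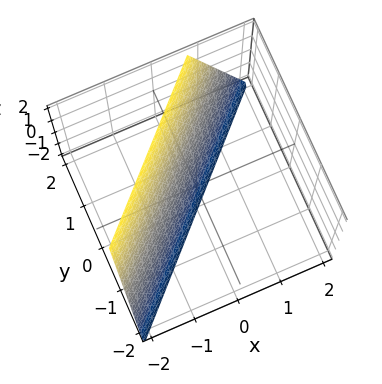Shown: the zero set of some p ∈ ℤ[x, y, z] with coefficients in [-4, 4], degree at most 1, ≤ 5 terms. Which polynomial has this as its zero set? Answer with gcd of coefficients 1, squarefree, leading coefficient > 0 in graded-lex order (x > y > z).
First, degree: the surface is flat (a plane), so deg p = 1.
Then, checking where it meets the axes: it crosses the z-axis at the gridline z = -2.
Finally, matching integer coefficients to the picture gives p.

3*x - 3*y + z + 2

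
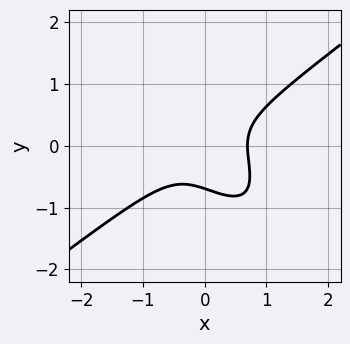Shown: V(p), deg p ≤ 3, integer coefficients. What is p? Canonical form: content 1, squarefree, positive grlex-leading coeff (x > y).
(a) Degree: no degree-2 curve has this shape, so deg p = 3.
(b) Solving for integer coefficients yields p as stated.

3*x^3 - 3*x*y^2 - 3*y^3 - 1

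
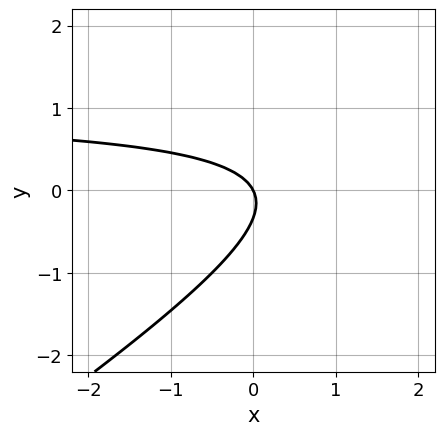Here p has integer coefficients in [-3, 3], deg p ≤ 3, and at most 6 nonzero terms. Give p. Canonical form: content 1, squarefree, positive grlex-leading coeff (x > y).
1. deg p = 2. No degree-1 curve has this shape.
2. Checking where it meets the axes: it meets the x-axis at x = 0 (among the integer gridlines); it crosses the y-axis at the gridline y = 0.
3. These observations pin down the coefficients.

2*x*y - 3*y^2 - 2*x - y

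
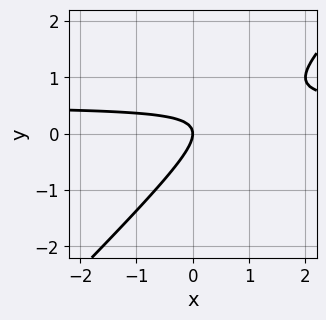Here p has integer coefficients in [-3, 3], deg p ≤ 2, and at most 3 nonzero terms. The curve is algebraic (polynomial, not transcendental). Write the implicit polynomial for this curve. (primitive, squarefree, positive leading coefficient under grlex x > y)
2*x*y - 2*y^2 - x

deg p = 2. A generic line meets the curve in up to 2 points.
From the visible intercepts: it meets the x-axis at x = 0 (among the integer gridlines); it crosses the y-axis at the gridline y = 0.
These observations pin down the coefficients.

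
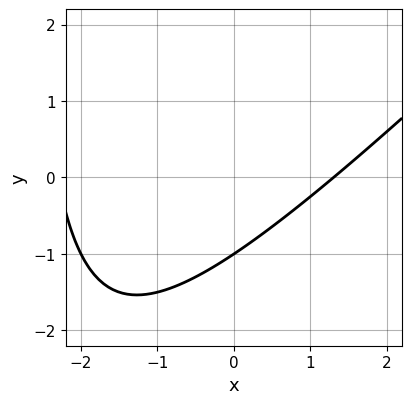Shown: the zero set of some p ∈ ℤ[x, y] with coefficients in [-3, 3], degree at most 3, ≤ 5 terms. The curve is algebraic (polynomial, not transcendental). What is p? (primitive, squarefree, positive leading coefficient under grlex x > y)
x^2 - x*y + x - 3*y - 3

1. deg p = 2. The shape is more complex than any degree-1 curve.
2. From the visible intercepts: it crosses the y-axis at the gridline y = -1.
3. The integer polynomial consistent with all of this is the stated p.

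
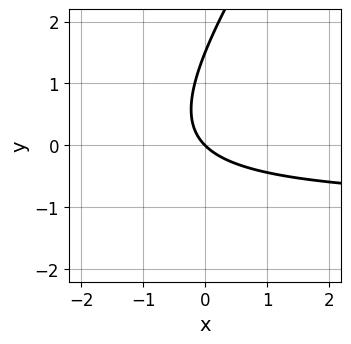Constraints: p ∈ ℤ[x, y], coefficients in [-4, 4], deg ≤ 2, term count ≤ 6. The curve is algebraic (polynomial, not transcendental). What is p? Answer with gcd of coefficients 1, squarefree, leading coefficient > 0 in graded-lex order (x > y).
3*x*y - 2*y^2 + 3*x + 3*y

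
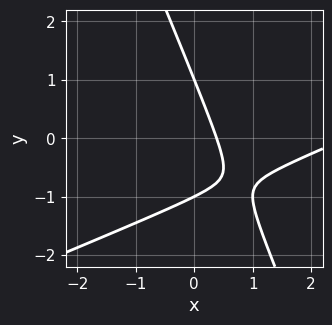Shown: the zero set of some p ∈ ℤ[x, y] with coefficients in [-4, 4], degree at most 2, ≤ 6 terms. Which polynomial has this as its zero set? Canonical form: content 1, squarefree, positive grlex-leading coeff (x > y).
x^2 - 2*x*y - y^2 - 3*x + 1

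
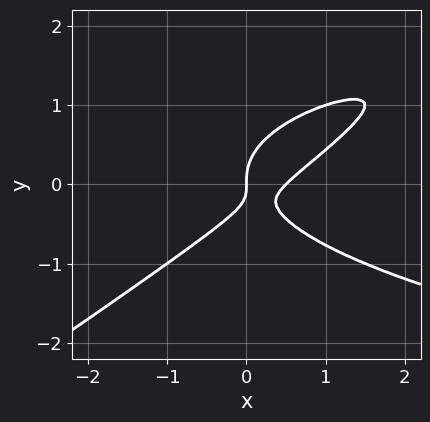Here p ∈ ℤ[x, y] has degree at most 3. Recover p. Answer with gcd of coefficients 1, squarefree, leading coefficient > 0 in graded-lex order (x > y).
First, degree: no degree-2 curve has this shape, so deg p = 3.
Next, reading off the gridlines: it crosses the y-axis at the gridline y = 0; one x-axis crossing is at x = 0.
Finally, putting this together gives p.

2*x*y^2 - 3*y^3 - 2*x^2 + 2*x*y + x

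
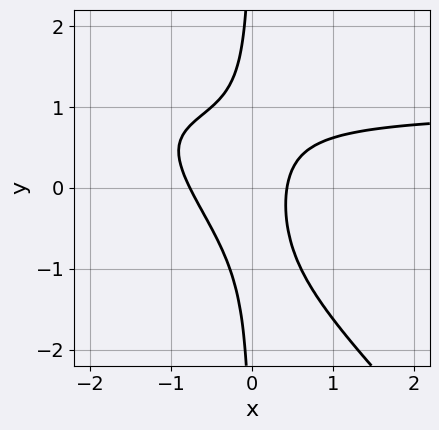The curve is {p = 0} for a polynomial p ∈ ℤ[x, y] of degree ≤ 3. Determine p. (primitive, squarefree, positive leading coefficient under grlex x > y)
3*x^2*y + 3*x*y^2 - 3*x^2 - x + 1

First, the degree is 3 — a generic line meets the curve in up to 3 points.
Next, from the axis intercepts and sections: no y-intercept at any integer in the box.
Finally, matching integer coefficients to the picture gives p.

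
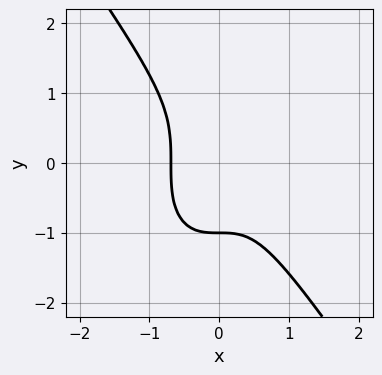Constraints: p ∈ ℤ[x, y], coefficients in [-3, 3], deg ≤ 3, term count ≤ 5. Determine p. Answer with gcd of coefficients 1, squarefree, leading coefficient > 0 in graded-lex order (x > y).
The degree is 3 — no degree-2 curve has this shape.
Reading off the gridlines: it meets the y-axis at y = -1 (among the integer gridlines).
Assembling these constraints gives the stated polynomial.

3*x^3 + y^3 + 1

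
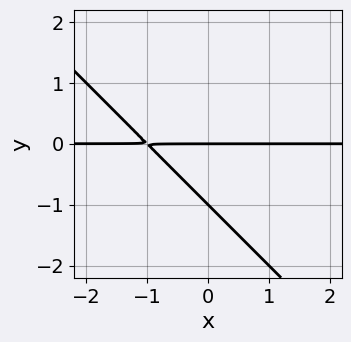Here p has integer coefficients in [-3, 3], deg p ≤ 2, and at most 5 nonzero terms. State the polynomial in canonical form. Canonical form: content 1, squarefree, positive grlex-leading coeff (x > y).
x*y + y^2 + y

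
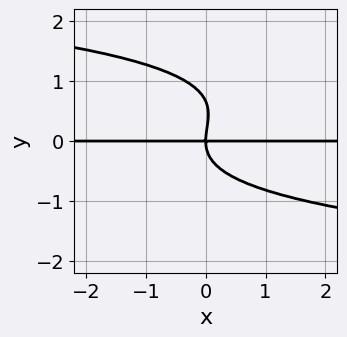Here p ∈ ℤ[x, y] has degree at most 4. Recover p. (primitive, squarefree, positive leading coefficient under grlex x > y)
3*y^4 - 2*y^3 + 3*x*y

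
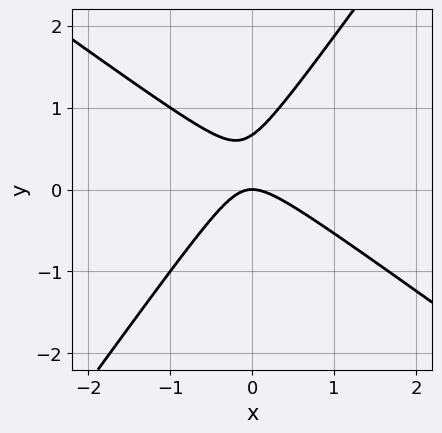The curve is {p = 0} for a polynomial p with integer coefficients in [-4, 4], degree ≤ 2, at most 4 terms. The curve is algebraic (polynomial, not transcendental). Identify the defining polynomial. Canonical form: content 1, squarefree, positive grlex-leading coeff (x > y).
First, the degree is 2 — a generic line meets the curve in up to 2 points.
Next, observable constraints: it meets the y-axis at y = 0 (among the integer gridlines); one x-axis crossing is at x = 0.
Finally, fitting integer coefficients to these (and the overall shape) gives p.

3*x^2 + 2*x*y - 3*y^2 + 2*y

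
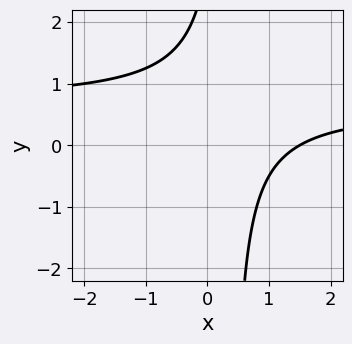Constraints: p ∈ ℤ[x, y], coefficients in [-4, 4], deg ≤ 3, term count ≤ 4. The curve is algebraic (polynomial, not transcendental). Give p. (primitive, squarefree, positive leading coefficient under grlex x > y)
3*x*y - 2*x - y + 3

(a) Degree: a generic line meets the curve in up to 2 points, so deg p = 2.
(b) Checking where it meets the axes: the curve avoids every integer y-axis point in the box.
(c) Solving for integer coefficients yields p as stated.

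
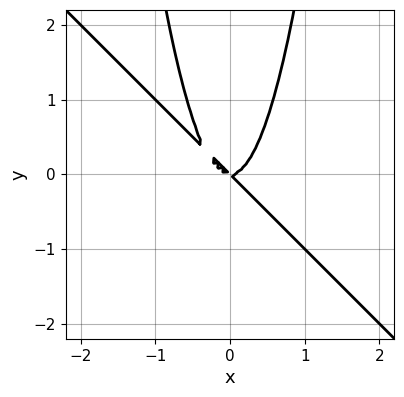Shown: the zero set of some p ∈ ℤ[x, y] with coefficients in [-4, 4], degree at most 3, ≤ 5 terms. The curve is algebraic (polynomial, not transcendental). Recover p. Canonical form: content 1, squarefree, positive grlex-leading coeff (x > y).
Degree: a generic line meets the curve in up to 3 points, so deg p = 3.
Observable constraints: it meets the y-axis at y = 0 (among the integer gridlines); it crosses the x-axis at the gridline x = 0.
Solving for integer coefficients yields p as stated.

3*x^3 + 3*x^2*y - x*y - y^2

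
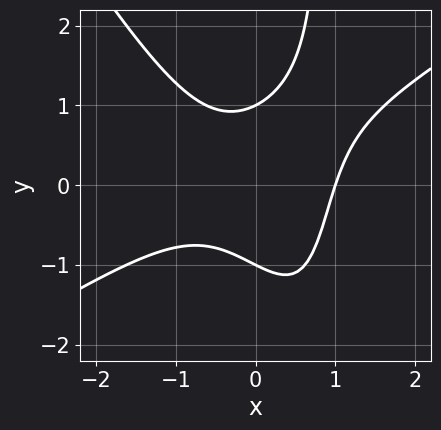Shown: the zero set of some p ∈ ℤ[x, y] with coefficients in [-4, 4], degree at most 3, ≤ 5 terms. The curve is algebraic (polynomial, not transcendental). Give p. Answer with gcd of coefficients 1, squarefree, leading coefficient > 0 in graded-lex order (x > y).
x^3 - x^2*y - x*y^2 + y^2 - 1

deg p = 3.
Observable constraints: it crosses the x-axis at the gridline x = 1; among the integer gridlines, it crosses the y-axis at y ∈ {-1, 1}.
Matching integer coefficients to the picture gives p.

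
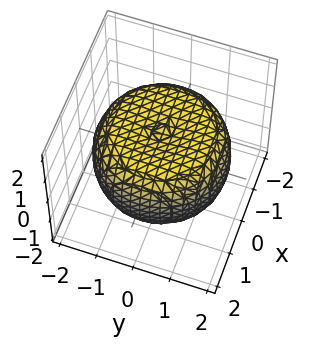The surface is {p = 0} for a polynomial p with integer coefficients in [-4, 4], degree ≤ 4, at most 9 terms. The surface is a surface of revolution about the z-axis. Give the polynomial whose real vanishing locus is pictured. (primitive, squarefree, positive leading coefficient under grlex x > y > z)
x^4 + 2*x^2*y^2 + y^4 - 2*x^2 - 2*y^2 + 3*z^2 - 3

First, deg p = 4.
Next, symmetry: the z-axis is an axis of rotation, so x and y enter only as x² + y².
Next, checking where it meets the axes: among the integer gridlines, it crosses the z-axis at z ∈ {-1, 1}; a circular section at z = -1 has radius between 1 and 2.
Finally, the integer polynomial consistent with all of this is the stated p.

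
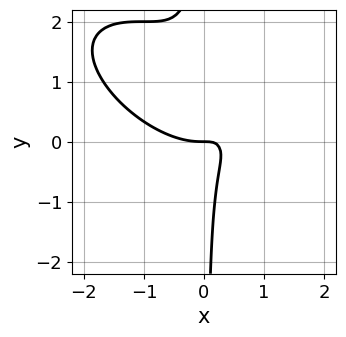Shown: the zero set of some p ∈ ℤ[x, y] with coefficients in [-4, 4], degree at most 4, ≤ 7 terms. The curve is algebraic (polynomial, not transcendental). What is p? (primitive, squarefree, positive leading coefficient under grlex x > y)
2*x^3 + 3*x^2*y + 3*x*y^2 - 3*x*y + y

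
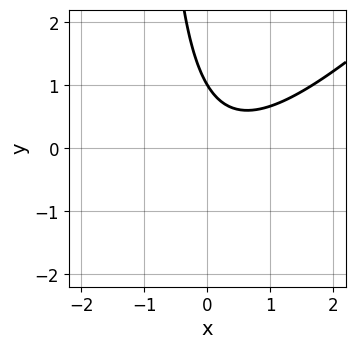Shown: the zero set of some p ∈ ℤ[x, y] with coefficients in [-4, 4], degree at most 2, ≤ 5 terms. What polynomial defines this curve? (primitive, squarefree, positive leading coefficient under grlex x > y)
3*x^2 - 3*x*y - 2*x - 3*y + 3

The degree is 2 — the shape is more complex than any degree-1 curve.
Observable constraints: it meets the y-axis at y = 1 (among the integer gridlines); no x-intercept at any integer in the box.
Together with the visible shape, these determine p as stated.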